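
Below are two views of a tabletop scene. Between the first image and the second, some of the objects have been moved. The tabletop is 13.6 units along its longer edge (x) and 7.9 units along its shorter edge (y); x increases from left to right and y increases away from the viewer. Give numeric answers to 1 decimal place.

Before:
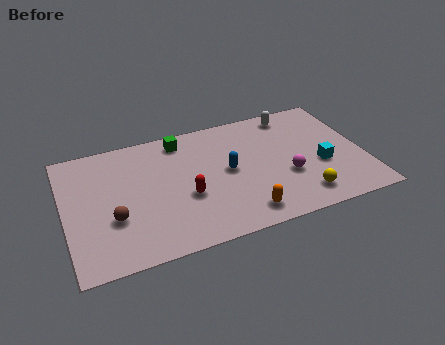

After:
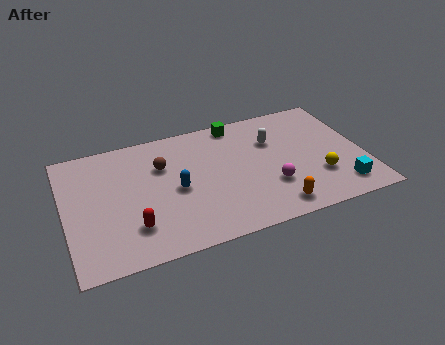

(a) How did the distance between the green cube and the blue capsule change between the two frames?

+1.3

They were about 3.3 units apart before and 4.6 after — 1.3 units further apart.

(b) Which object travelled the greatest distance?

the brown sphere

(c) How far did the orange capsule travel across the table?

1.4

From (7.8, 1.2) to (9.2, 1.1), the orange capsule covered √(1.4² + 0.1²) ≈ 1.4 units.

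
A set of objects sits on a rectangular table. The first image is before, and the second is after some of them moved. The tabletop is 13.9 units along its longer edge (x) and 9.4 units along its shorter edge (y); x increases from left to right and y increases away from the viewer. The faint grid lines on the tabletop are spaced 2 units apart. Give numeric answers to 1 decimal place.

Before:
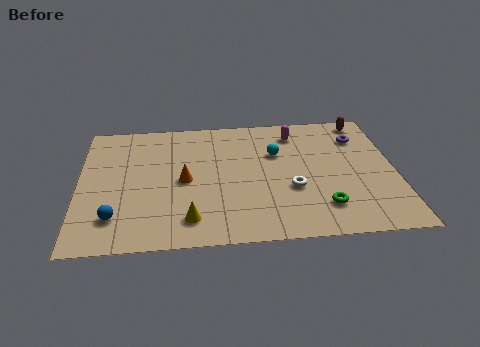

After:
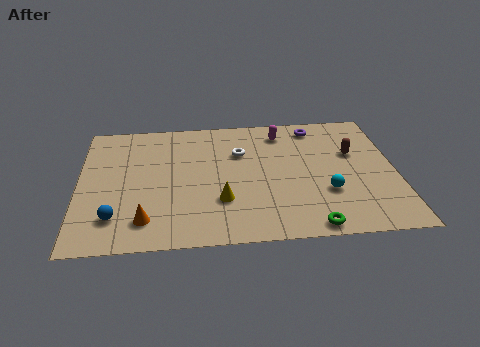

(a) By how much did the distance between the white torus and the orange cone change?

+1.4

They were about 4.8 units apart before and 6.2 after — 1.4 units further apart.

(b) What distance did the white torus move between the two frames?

3.6

The white torus moved from about (9.3, 3.5) to (7.1, 6.4), a distance of √(2.2² + 2.9²) ≈ 3.6.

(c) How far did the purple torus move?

2.1

The purple torus moved from about (12.4, 7.1) to (10.5, 8.1), a distance of √(1.9² + 1.0²) ≈ 2.1.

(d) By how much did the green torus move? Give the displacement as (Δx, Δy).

(-0.6, -1.3)

The green torus started near (10.6, 2.1) and ended near (10.0, 0.8).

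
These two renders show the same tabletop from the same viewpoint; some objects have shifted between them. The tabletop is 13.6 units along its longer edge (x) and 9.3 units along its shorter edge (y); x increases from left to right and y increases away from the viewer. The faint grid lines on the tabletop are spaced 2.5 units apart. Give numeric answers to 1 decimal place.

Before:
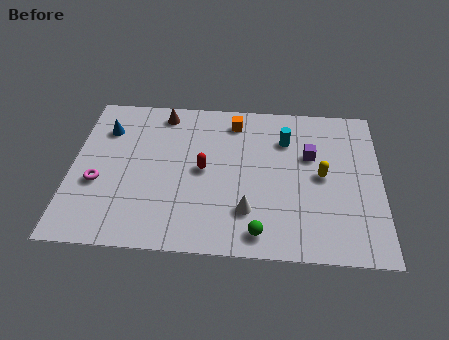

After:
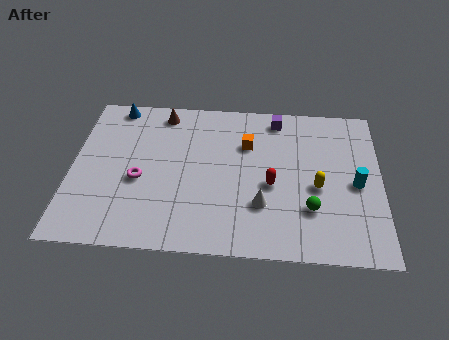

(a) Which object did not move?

the brown cone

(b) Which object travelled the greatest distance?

the cyan cylinder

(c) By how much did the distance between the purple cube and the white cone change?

+0.9

The distance was about 4.4 in the first image and 5.3 in the second, so they moved 0.9 units further apart.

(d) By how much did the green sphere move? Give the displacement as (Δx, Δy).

(2.2, 1.5)

From the two frames, the green sphere sits at roughly (8.3, 1.2) before and (10.5, 2.7) after.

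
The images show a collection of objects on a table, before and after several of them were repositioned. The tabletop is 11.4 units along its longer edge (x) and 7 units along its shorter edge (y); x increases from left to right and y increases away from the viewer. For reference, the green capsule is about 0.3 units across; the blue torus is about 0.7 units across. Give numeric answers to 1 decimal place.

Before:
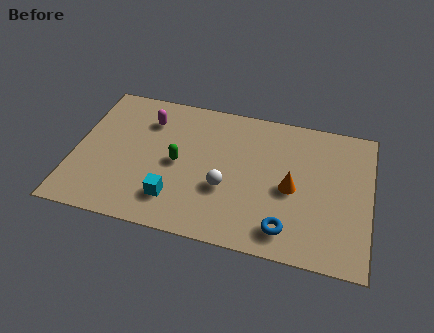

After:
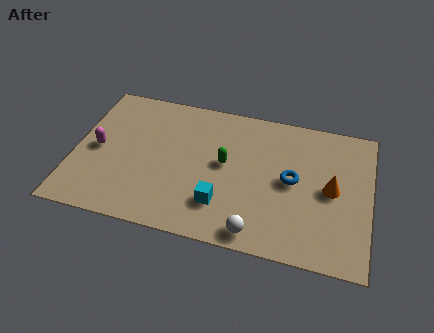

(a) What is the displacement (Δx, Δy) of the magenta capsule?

(-1.8, -1.9)

The magenta capsule started near (2.7, 5.3) and ended near (0.9, 3.4).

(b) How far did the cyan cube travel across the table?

1.8

The cyan cube moved from about (4.0, 1.6) to (5.8, 1.8), a distance of √(1.8² + 0.2²) ≈ 1.8.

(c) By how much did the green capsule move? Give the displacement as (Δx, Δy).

(1.8, 0.4)

The green capsule was at about (4.0, 3.4) and moved to about (5.8, 3.8).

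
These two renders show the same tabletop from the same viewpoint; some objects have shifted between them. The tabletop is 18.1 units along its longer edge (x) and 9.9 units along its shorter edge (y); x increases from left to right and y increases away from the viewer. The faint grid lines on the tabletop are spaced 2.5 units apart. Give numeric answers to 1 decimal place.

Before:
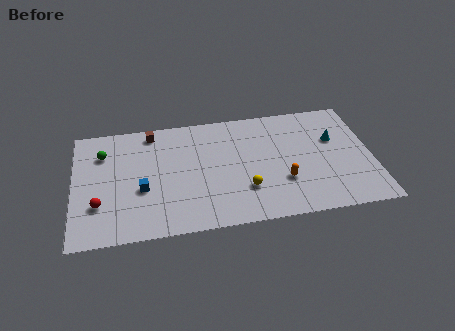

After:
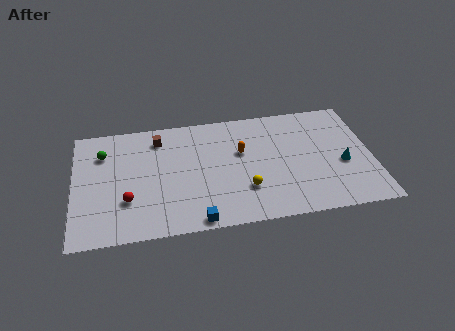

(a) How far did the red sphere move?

1.7

From (1.5, 3.0) to (3.2, 3.1), the red sphere covered √(1.7² + 0.1²) ≈ 1.7 units.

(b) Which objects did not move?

the yellow sphere and the green sphere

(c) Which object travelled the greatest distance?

the blue cube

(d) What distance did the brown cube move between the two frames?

0.7

The brown cube was near (4.8, 8.7) before and (5.2, 8.1) after, so it travelled √(0.4² + 0.6²) ≈ 0.7 units.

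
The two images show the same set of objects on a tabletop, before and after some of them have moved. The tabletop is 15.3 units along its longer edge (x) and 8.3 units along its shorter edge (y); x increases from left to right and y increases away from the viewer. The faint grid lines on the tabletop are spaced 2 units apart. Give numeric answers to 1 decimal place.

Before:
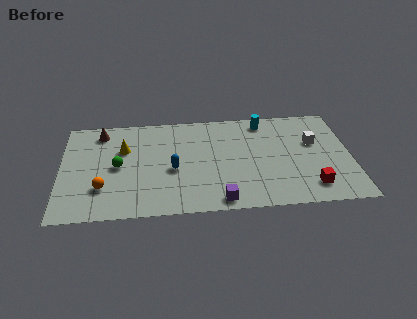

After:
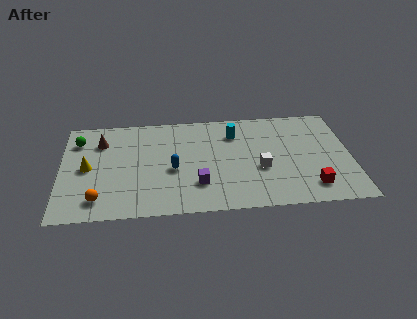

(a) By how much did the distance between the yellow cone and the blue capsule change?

+1.3

The distance was about 3.2 in the first image and 4.5 in the second, so they moved 1.3 units further apart.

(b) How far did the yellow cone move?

2.4

From (3.3, 5.5) to (1.4, 4.1), the yellow cone covered √(1.9² + 1.4²) ≈ 2.4 units.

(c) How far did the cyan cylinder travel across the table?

1.8

From (10.8, 7.2) to (9.2, 6.3), the cyan cylinder covered √(1.6² + 0.9²) ≈ 1.8 units.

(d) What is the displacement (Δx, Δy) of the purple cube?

(-1.1, 1.4)

From the two frames, the purple cube sits at roughly (8.3, 0.9) before and (7.2, 2.3) after.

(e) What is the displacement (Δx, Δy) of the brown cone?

(0.0, -0.8)

The brown cone was at about (2.1, 7.0) and moved to about (2.1, 6.2).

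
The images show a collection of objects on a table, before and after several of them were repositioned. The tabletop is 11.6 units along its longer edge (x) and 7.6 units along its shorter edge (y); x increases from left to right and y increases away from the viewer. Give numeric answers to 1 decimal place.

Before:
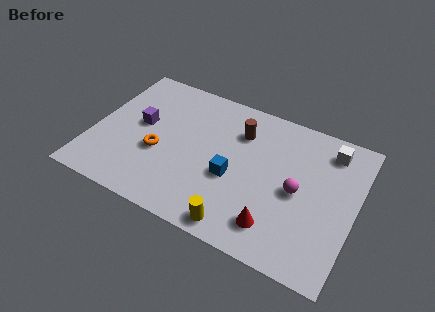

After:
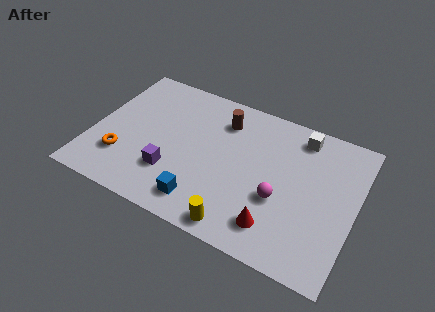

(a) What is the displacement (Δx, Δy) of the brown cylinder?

(-0.8, 0.3)

From the two frames, the brown cylinder sits at roughly (6.3, 5.6) before and (5.5, 5.9) after.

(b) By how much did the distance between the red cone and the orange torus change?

+1.3

Before: roughly 5.6 units apart; after: 6.9. That's 1.3 units further apart.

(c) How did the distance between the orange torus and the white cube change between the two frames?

+0.7

The distance was about 7.9 in the first image and 8.6 in the second, so they moved 0.7 units further apart.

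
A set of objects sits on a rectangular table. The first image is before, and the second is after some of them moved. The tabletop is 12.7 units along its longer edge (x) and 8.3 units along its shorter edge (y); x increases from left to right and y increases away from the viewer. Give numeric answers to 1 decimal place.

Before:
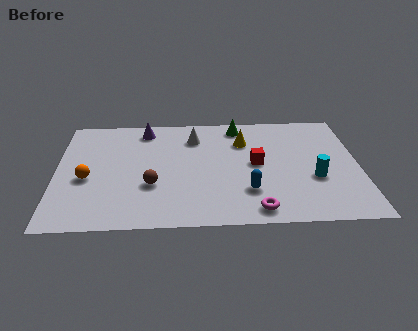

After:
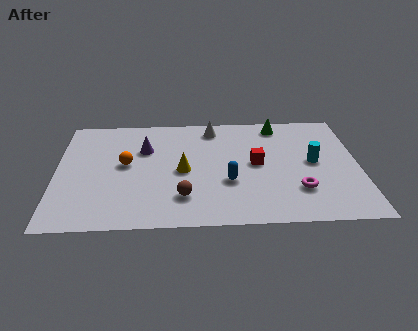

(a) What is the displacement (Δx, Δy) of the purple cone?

(0.0, -1.5)

The purple cone started near (3.7, 7.1) and ended near (3.7, 5.6).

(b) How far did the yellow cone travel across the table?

3.3

From (7.9, 6.0) to (5.3, 3.9), the yellow cone covered √(2.6² + 2.1²) ≈ 3.3 units.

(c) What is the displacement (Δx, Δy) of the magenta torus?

(1.8, 1.3)

From the two frames, the magenta torus sits at roughly (8.3, 1.0) before and (10.1, 2.3) after.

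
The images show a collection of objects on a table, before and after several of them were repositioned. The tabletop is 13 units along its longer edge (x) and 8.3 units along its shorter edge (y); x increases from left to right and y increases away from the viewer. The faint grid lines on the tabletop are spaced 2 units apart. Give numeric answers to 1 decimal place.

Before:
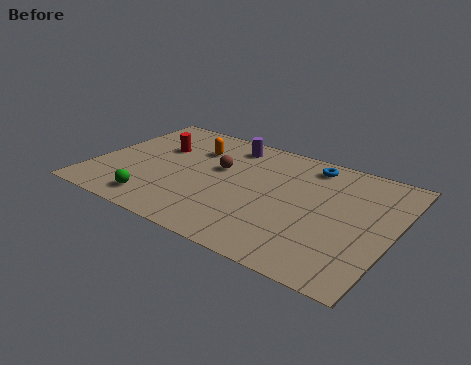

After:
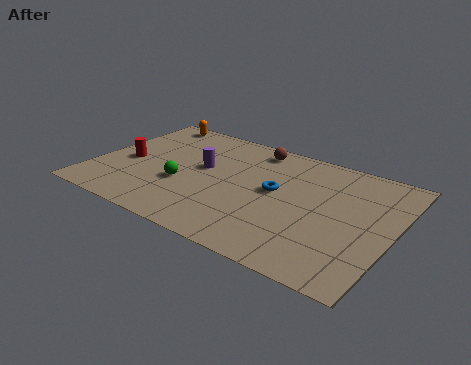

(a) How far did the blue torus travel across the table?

2.8

From (9.0, 7.1) to (7.9, 4.5), the blue torus covered √(1.1² + 2.6²) ≈ 2.8 units.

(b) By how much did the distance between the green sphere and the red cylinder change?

-1.5

The distance was about 4.2 in the first image and 2.7 in the second, so they moved 1.5 units closer together.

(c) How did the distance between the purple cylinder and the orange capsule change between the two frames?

+2.4

The distance was about 1.7 in the first image and 4.1 in the second, so they moved 2.4 units further apart.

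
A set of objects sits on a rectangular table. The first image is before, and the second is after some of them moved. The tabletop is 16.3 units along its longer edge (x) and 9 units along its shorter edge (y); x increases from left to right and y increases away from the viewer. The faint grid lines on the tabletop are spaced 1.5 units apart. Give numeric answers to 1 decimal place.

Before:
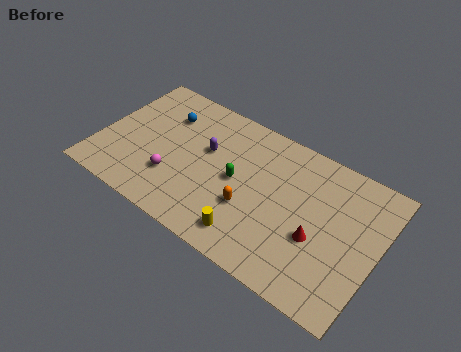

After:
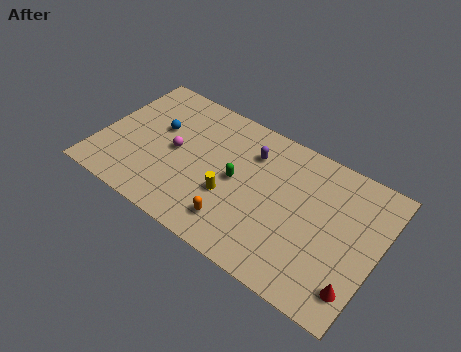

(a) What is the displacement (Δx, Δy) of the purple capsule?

(2.5, 1.2)

The purple capsule started near (6.1, 5.5) and ended near (8.6, 6.7).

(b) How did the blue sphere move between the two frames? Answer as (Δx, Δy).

(-0.2, -1.1)

From the two frames, the blue sphere sits at roughly (3.4, 6.6) before and (3.2, 5.5) after.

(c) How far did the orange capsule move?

1.5

The orange capsule moved from about (9.1, 3.2) to (8.5, 1.8), a distance of √(0.6² + 1.4²) ≈ 1.5.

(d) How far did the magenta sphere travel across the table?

1.8

From (4.6, 2.7) to (4.4, 4.5), the magenta sphere covered √(0.2² + 1.8²) ≈ 1.8 units.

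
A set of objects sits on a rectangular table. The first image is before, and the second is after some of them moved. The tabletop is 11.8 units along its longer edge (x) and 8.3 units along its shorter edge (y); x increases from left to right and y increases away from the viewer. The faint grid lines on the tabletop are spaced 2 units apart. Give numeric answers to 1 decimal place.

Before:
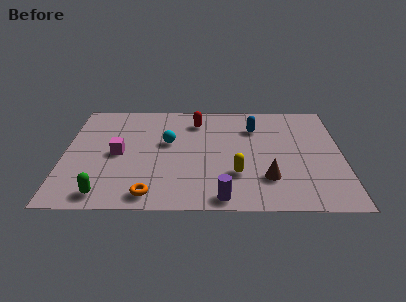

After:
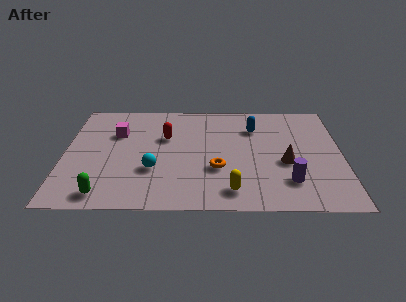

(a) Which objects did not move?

the blue capsule and the green capsule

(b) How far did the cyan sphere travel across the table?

2.2

The cyan sphere moved from about (4.4, 4.9) to (3.8, 2.8), a distance of √(0.6² + 2.1²) ≈ 2.2.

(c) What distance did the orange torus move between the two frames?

3.4

The orange torus moved from about (3.7, 1.0) to (6.5, 2.9), a distance of √(2.8² + 1.9²) ≈ 3.4.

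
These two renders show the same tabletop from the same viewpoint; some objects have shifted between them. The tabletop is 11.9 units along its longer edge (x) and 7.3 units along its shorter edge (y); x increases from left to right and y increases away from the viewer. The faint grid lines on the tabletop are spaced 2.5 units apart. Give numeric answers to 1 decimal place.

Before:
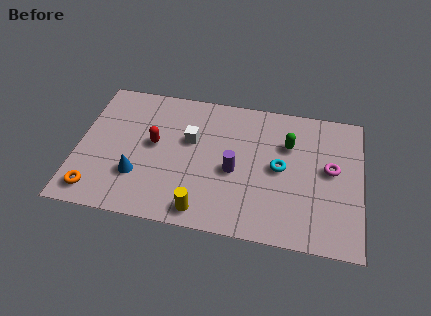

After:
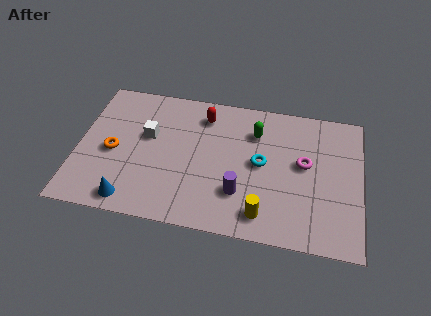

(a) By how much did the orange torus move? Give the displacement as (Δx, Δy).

(0.6, 2.2)

From the two frames, the orange torus sits at roughly (0.9, 1.1) before and (1.5, 3.3) after.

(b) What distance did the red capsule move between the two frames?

2.8

The red capsule moved from about (3.2, 4.0) to (5.2, 5.9), a distance of √(2.0² + 1.9²) ≈ 2.8.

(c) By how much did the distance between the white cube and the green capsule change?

+0.5

The distance was about 4.1 in the first image and 4.6 in the second, so they moved 0.5 units further apart.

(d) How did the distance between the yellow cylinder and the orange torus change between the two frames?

+2.2

Before: roughly 4.5 units apart; after: 6.7. That's 2.2 units further apart.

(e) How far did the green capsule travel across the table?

1.5

The green capsule was near (8.8, 5.0) before and (7.4, 5.4) after, so it travelled √(1.4² + 0.4²) ≈ 1.5 units.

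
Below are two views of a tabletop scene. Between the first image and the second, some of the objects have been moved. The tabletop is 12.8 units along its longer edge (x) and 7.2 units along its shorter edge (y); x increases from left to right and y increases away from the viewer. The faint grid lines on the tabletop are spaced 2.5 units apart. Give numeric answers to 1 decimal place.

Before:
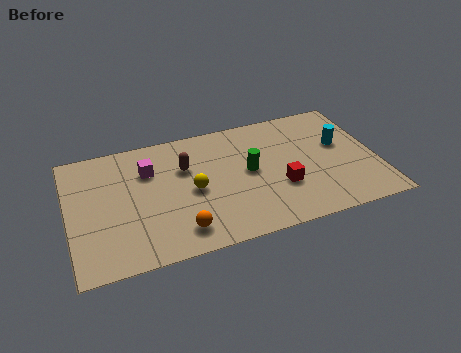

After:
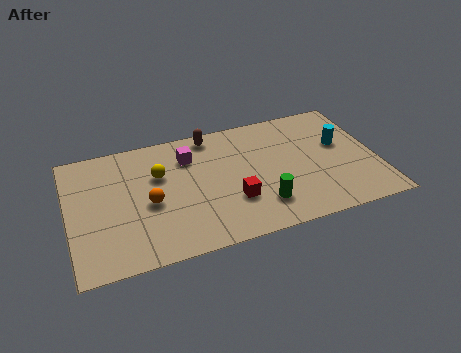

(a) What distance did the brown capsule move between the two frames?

2.0

The brown capsule was near (4.9, 4.8) before and (6.1, 6.4) after, so it travelled √(1.2² + 1.6²) ≈ 2.0 units.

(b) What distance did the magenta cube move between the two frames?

1.7

From (3.4, 5.1) to (5.1, 5.4), the magenta cube covered √(1.7² + 0.3²) ≈ 1.7 units.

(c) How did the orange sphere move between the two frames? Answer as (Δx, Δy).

(-1.1, 1.9)

From the two frames, the orange sphere sits at roughly (4.4, 1.3) before and (3.3, 3.2) after.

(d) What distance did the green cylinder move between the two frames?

2.1

The green cylinder was near (7.5, 3.8) before and (7.8, 1.7) after, so it travelled √(0.3² + 2.1²) ≈ 2.1 units.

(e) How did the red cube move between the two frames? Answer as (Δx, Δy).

(-2.0, -0.2)

The red cube was at about (8.7, 2.5) and moved to about (6.7, 2.3).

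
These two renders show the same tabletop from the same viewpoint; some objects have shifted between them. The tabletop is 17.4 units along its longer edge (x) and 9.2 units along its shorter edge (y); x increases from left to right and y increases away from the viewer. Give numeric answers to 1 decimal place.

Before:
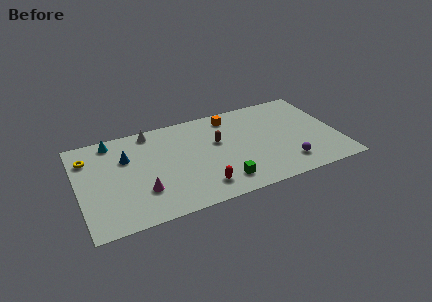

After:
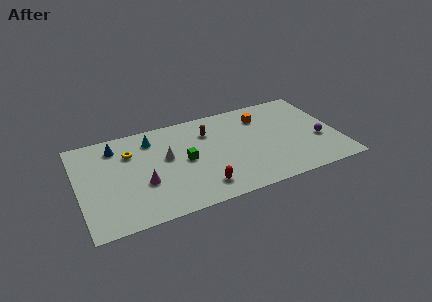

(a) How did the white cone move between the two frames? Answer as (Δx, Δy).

(0.8, -2.9)

The white cone was at about (5.1, 8.2) and moved to about (5.9, 5.3).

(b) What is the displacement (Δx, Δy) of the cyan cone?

(2.6, -0.7)

From the two frames, the cyan cone sits at roughly (2.5, 8.1) before and (5.1, 7.4) after.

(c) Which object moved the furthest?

the green cube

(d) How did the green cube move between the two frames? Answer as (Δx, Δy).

(-2.2, 2.9)

The green cube was at about (9.3, 1.7) and moved to about (7.1, 4.6).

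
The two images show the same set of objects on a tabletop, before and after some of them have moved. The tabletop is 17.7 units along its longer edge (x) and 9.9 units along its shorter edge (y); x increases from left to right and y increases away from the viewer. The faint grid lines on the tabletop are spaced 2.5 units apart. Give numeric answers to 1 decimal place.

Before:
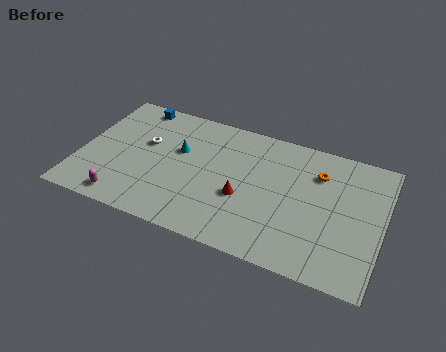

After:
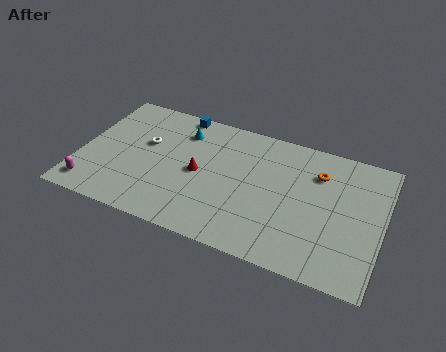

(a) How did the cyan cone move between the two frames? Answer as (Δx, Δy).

(0.0, 1.6)

The cyan cone was at about (5.7, 6.1) and moved to about (5.7, 7.7).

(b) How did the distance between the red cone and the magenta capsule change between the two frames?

-0.4

The distance was about 7.2 in the first image and 6.8 in the second, so they moved 0.4 units closer together.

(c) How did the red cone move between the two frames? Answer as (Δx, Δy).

(-2.7, 0.9)

From the two frames, the red cone sits at roughly (9.7, 3.9) before and (7.0, 4.8) after.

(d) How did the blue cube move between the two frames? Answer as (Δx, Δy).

(2.6, 0.2)

The blue cube started near (2.7, 8.9) and ended near (5.3, 9.1).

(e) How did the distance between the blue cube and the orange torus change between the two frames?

-2.5

Before: roughly 11.2 units apart; after: 8.7. That's 2.5 units closer together.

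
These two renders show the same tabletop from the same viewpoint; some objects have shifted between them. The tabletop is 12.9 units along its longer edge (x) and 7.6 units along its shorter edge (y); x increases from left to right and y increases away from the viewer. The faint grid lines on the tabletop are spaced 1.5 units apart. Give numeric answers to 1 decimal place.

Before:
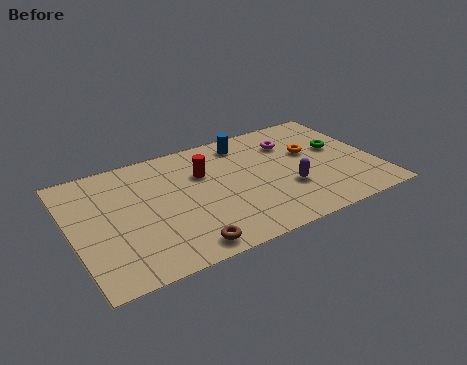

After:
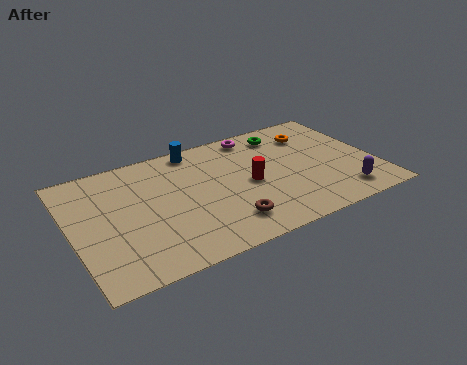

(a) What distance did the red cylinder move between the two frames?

2.3

The red cylinder moved from about (5.7, 5.1) to (7.5, 3.6), a distance of √(1.8² + 1.5²) ≈ 2.3.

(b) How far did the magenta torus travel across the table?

1.8

The magenta torus was near (9.6, 5.6) before and (8.2, 6.7) after, so it travelled √(1.4² + 1.1²) ≈ 1.8 units.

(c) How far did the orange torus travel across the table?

1.2

The orange torus was near (10.3, 4.6) before and (10.6, 5.8) after, so it travelled √(0.3² + 1.2²) ≈ 1.2 units.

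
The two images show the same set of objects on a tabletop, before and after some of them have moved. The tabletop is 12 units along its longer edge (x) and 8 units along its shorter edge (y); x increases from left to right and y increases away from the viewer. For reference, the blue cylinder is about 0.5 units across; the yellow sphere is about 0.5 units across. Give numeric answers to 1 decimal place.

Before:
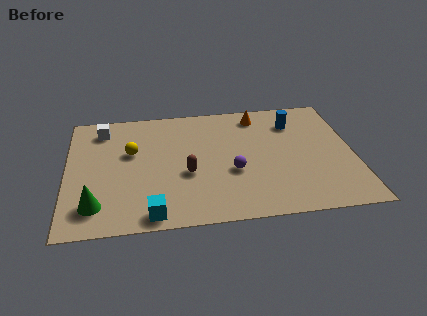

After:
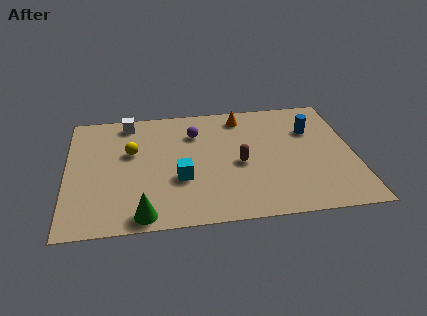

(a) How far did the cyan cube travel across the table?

2.4

The cyan cube moved from about (3.5, 0.8) to (4.7, 2.9), a distance of √(1.2² + 2.1²) ≈ 2.4.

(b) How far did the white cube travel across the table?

1.2

The white cube was near (1.5, 6.6) before and (2.6, 7.0) after, so it travelled √(1.1² + 0.4²) ≈ 1.2 units.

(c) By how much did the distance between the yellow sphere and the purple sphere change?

-1.7

Before: roughly 4.6 units apart; after: 2.9. That's 1.7 units closer together.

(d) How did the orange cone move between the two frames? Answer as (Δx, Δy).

(-0.7, 0.0)

The orange cone was at about (8.1, 6.8) and moved to about (7.4, 6.8).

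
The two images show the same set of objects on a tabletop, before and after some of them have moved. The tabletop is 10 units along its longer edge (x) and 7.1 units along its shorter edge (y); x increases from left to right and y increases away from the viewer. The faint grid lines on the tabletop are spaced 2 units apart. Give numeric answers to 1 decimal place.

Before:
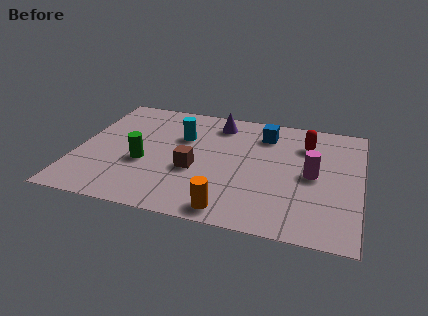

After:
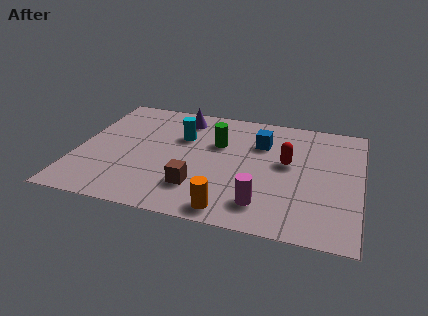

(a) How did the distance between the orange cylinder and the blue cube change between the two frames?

-0.6

Before: roughly 4.9 units apart; after: 4.3. That's 0.6 units closer together.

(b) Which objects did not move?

the cyan cylinder and the orange cylinder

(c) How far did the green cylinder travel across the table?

3.1

From (2.4, 2.8) to (4.9, 4.6), the green cylinder covered √(2.5² + 1.8²) ≈ 3.1 units.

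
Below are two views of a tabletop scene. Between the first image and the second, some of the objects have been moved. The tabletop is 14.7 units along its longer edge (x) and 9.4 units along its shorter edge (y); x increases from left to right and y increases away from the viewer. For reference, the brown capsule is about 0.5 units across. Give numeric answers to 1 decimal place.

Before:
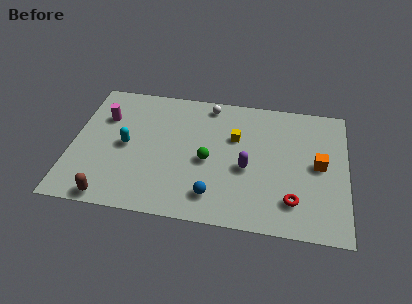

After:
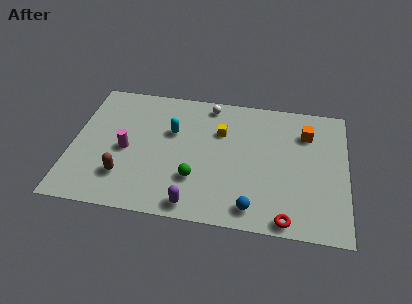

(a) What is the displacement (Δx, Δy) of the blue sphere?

(2.1, -0.5)

The blue sphere was at about (7.7, 1.8) and moved to about (9.8, 1.3).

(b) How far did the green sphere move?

1.5

From (7.3, 4.2) to (6.7, 2.8), the green sphere covered √(0.6² + 1.4²) ≈ 1.5 units.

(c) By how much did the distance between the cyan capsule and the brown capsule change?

+0.5

Before: roughly 3.8 units apart; after: 4.3. That's 0.5 units further apart.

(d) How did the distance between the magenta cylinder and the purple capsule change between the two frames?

-3.2

Before: roughly 8.2 units apart; after: 5.0. That's 3.2 units closer together.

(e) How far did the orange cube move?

2.3

The orange cube moved from about (13.2, 4.8) to (12.5, 7.0), a distance of √(0.7² + 2.2²) ≈ 2.3.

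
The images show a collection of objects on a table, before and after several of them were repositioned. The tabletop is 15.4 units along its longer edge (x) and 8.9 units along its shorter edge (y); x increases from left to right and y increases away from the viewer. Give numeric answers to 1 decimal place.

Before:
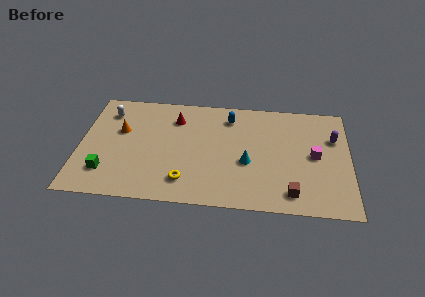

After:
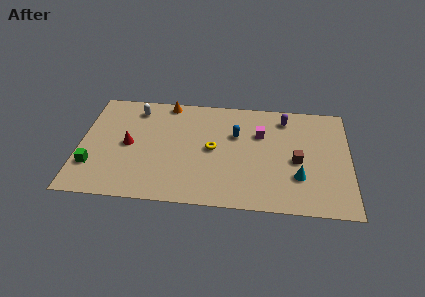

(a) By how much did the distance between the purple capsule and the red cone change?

+0.3

They were about 9.1 units apart before and 9.4 after — 0.3 units further apart.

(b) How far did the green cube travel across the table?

0.9

The green cube moved from about (1.6, 2.1) to (0.8, 2.5), a distance of √(0.8² + 0.4²) ≈ 0.9.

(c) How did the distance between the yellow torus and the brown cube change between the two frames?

-1.2

They were about 6.0 units apart before and 4.8 after — 1.2 units closer together.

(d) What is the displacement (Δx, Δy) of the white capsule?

(1.6, 0.4)

From the two frames, the white capsule sits at roughly (1.5, 7.0) before and (3.1, 7.4) after.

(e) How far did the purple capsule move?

3.1

The purple capsule moved from about (14.5, 6.0) to (11.7, 7.4), a distance of √(2.8² + 1.4²) ≈ 3.1.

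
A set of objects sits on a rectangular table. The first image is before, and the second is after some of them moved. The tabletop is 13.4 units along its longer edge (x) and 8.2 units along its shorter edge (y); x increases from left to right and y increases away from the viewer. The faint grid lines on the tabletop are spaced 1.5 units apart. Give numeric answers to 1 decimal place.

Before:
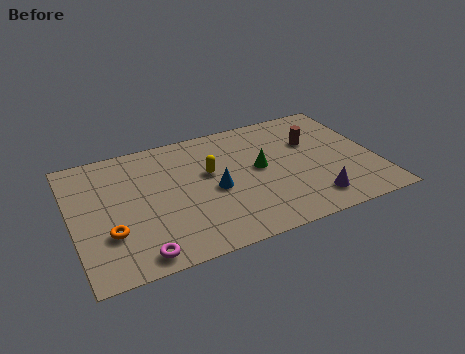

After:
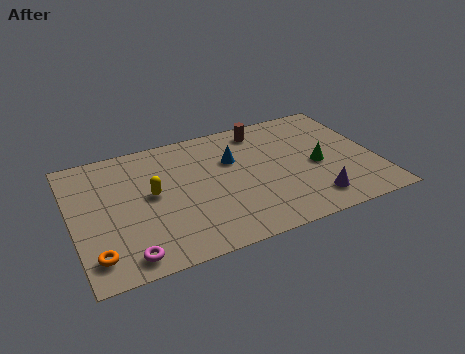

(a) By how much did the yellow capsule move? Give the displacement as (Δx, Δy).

(-2.6, -0.5)

The yellow capsule started near (6.1, 4.9) and ended near (3.5, 4.4).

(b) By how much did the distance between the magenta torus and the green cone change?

+2.4

The distance was about 6.7 in the first image and 9.1 in the second, so they moved 2.4 units further apart.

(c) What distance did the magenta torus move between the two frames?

0.5

From (2.6, 0.9) to (2.1, 1.0), the magenta torus covered √(0.5² + 0.1²) ≈ 0.5 units.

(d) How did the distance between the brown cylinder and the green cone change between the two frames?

+1.2

The distance was about 2.7 in the first image and 3.9 in the second, so they moved 1.2 units further apart.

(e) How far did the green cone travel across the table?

2.6

From (8.3, 4.4) to (10.8, 3.7), the green cone covered √(2.5² + 0.7²) ≈ 2.6 units.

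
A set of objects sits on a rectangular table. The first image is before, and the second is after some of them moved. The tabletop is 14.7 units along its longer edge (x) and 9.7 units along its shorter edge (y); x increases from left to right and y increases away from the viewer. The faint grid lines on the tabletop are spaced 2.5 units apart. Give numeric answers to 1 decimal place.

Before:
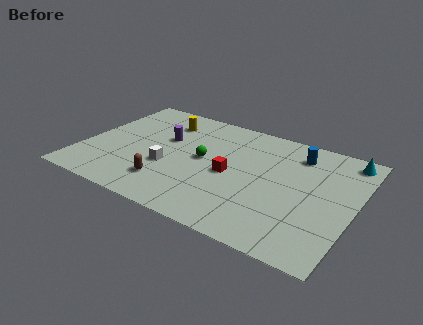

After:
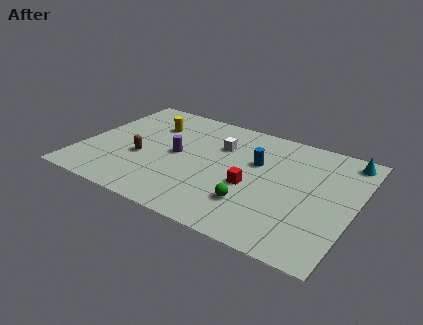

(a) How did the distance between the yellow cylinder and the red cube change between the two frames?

+1.5

Before: roughly 5.2 units apart; after: 6.7. That's 1.5 units further apart.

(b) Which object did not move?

the cyan cone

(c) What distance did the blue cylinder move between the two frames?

2.6

The blue cylinder moved from about (11.3, 7.8) to (9.3, 6.1), a distance of √(2.0² + 1.7²) ≈ 2.6.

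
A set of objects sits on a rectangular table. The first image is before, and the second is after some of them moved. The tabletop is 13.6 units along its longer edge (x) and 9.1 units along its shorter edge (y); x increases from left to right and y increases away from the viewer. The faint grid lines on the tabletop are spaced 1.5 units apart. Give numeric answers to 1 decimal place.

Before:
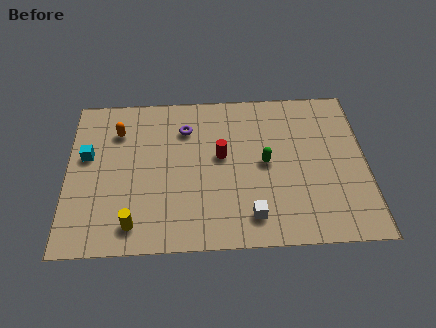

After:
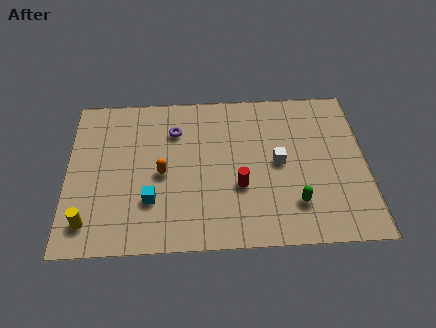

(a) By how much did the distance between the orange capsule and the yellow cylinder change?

-1.2

The distance was about 5.4 in the first image and 4.2 in the second, so they moved 1.2 units closer together.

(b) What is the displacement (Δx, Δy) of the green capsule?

(1.3, -2.4)

The green capsule started near (9.0, 4.6) and ended near (10.3, 2.2).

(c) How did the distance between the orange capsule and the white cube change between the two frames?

-2.6

They were about 7.9 units apart before and 5.3 after — 2.6 units closer together.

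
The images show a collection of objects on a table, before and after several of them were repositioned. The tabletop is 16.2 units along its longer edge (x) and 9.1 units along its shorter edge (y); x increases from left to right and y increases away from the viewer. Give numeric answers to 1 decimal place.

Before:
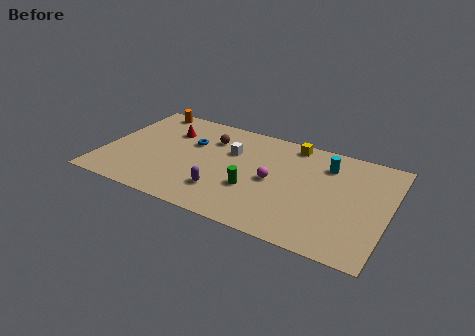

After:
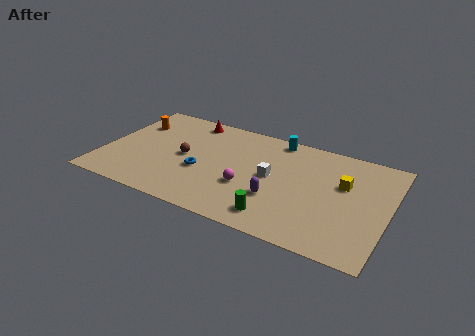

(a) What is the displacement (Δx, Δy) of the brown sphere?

(-1.2, -2.2)

From the two frames, the brown sphere sits at roughly (5.8, 6.7) before and (4.6, 4.5) after.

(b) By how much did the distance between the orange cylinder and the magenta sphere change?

-1.0

They were about 8.8 units apart before and 7.8 after — 1.0 units closer together.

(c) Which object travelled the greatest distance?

the yellow cube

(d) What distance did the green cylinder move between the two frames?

2.3

The green cylinder was near (8.7, 3.2) before and (10.3, 1.5) after, so it travelled √(1.6² + 1.7²) ≈ 2.3 units.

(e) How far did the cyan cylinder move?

3.2

The cyan cylinder was near (12.5, 7.0) before and (9.5, 8.2) after, so it travelled √(3.0² + 1.2²) ≈ 3.2 units.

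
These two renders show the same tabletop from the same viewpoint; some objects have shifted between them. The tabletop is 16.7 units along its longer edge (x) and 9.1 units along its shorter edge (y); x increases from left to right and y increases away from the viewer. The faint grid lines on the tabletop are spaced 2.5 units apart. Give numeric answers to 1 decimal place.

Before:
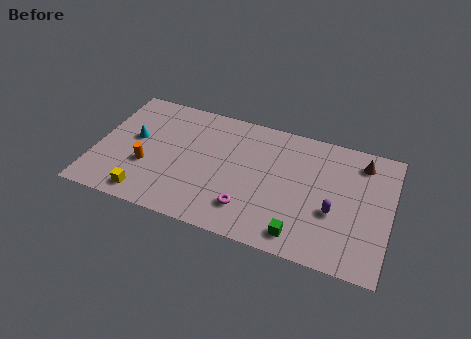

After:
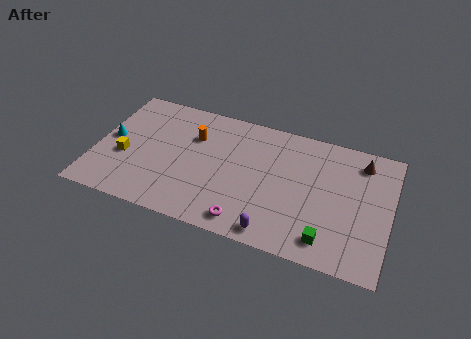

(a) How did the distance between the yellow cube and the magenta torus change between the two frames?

+1.8

They were about 5.8 units apart before and 7.6 after — 1.8 units further apart.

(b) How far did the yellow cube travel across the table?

2.8

The yellow cube moved from about (3.2, 1.2) to (1.7, 3.6), a distance of √(1.5² + 2.4²) ≈ 2.8.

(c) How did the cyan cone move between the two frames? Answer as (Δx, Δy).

(-1.3, -0.4)

The cyan cone started near (2.1, 5.1) and ended near (0.8, 4.7).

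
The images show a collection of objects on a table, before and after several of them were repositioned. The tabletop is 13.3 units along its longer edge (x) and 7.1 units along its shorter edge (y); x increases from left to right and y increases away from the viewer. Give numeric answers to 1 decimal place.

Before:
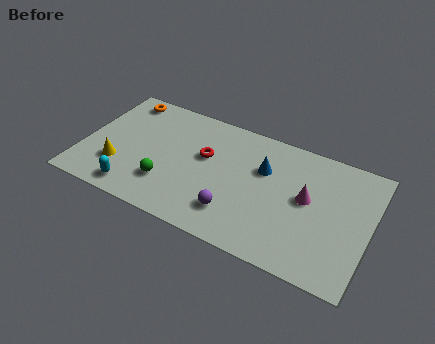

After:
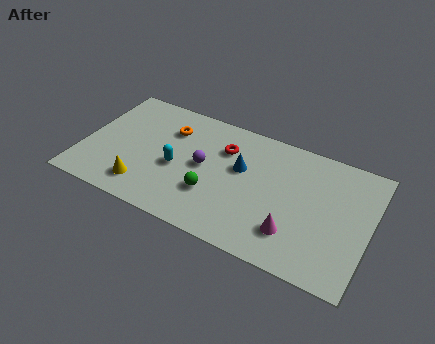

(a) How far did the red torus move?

1.1

The red torus was near (5.6, 4.3) before and (6.4, 5.1) after, so it travelled √(0.8² + 0.8²) ≈ 1.1 units.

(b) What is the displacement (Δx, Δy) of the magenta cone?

(-0.4, -2.1)

From the two frames, the magenta cone sits at roughly (10.4, 3.9) before and (10.0, 1.8) after.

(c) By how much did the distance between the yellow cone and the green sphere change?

+0.9

They were about 2.3 units apart before and 3.2 after — 0.9 units further apart.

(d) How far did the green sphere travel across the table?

2.1

From (4.1, 2.0) to (6.2, 2.3), the green sphere covered √(2.1² + 0.3²) ≈ 2.1 units.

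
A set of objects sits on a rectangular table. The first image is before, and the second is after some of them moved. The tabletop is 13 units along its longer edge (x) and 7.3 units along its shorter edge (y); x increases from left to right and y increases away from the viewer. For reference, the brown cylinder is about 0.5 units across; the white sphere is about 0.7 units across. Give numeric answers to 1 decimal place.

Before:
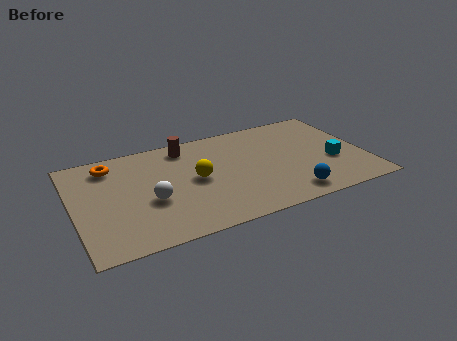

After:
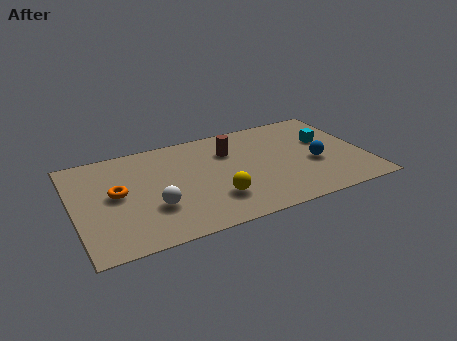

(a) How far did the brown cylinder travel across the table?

2.1

The brown cylinder was near (5.2, 6.2) before and (7.1, 5.2) after, so it travelled √(1.9² + 1.0²) ≈ 2.1 units.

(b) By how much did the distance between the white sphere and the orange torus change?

-1.3

They were about 3.4 units apart before and 2.1 after — 1.3 units closer together.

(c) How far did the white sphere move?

0.5

From (3.3, 2.9) to (3.4, 2.4), the white sphere covered √(0.1² + 0.5²) ≈ 0.5 units.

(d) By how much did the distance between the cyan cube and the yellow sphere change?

-0.3

The distance was about 6.2 in the first image and 5.9 in the second, so they moved 0.3 units closer together.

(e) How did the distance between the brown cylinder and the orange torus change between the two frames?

+2.0

They were about 3.4 units apart before and 5.4 after — 2.0 units further apart.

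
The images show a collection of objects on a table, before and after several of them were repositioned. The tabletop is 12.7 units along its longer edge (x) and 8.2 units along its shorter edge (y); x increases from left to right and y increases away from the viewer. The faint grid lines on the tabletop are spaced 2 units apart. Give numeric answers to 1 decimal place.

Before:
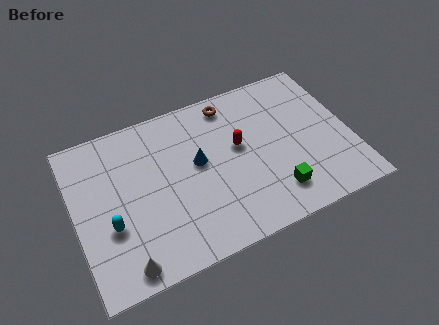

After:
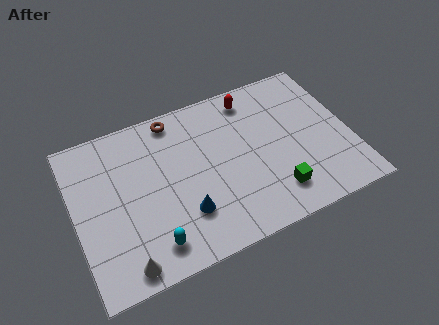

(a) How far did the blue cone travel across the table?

2.5

From (5.7, 4.6) to (4.8, 2.3), the blue cone covered √(0.9² + 2.3²) ≈ 2.5 units.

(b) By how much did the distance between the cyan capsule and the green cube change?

-1.8

They were about 7.5 units apart before and 5.7 after — 1.8 units closer together.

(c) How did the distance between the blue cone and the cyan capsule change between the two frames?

-2.7

The distance was about 4.5 in the first image and 1.8 in the second, so they moved 2.7 units closer together.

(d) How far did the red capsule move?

2.5

From (7.6, 4.7) to (8.5, 7.0), the red capsule covered √(0.9² + 2.3²) ≈ 2.5 units.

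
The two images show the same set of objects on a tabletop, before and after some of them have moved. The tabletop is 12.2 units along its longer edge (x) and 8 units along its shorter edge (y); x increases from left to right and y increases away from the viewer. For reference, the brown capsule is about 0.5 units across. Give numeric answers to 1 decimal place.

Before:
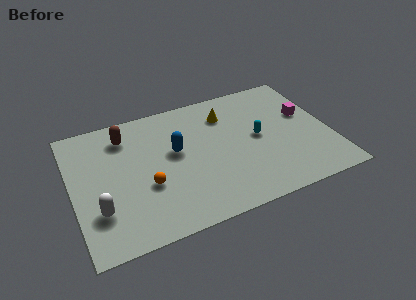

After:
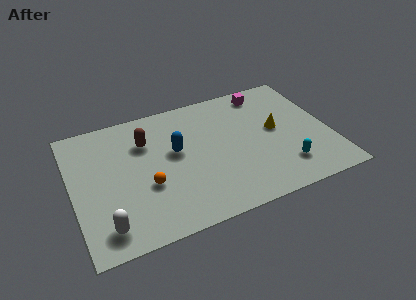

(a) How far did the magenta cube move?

2.7

The magenta cube was near (11.2, 4.8) before and (9.5, 6.9) after, so it travelled √(1.7² + 2.1²) ≈ 2.7 units.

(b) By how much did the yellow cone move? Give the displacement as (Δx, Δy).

(2.2, -1.8)

The yellow cone started near (7.5, 6.1) and ended near (9.7, 4.3).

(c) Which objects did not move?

the orange sphere and the blue capsule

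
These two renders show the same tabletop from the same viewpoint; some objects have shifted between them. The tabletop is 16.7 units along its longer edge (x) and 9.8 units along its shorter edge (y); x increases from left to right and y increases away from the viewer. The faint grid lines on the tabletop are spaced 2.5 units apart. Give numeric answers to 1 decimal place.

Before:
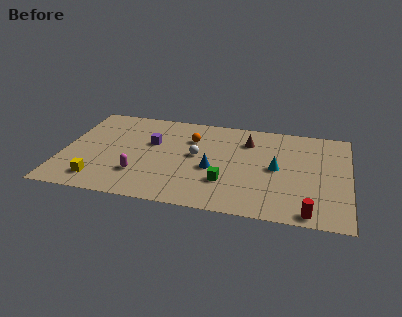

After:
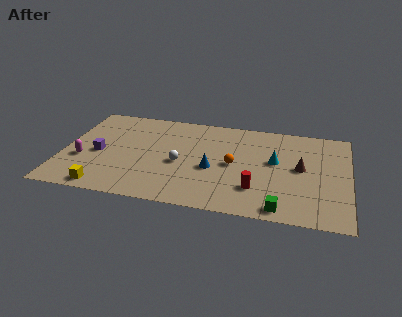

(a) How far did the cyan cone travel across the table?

0.7

The cyan cone was near (12.5, 4.9) before and (12.4, 5.6) after, so it travelled √(0.1² + 0.7²) ≈ 0.7 units.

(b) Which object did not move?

the blue cone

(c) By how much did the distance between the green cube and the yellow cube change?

+2.8

Before: roughly 7.4 units apart; after: 10.2. That's 2.8 units further apart.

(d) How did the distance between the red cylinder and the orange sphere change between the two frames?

-6.8

They were about 9.4 units apart before and 2.6 after — 6.8 units closer together.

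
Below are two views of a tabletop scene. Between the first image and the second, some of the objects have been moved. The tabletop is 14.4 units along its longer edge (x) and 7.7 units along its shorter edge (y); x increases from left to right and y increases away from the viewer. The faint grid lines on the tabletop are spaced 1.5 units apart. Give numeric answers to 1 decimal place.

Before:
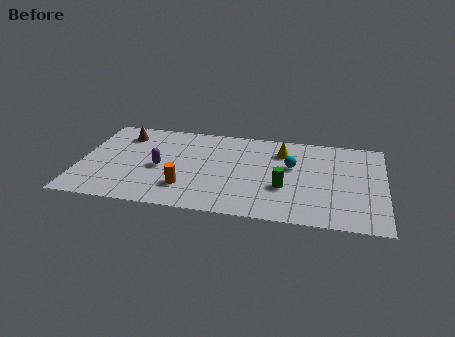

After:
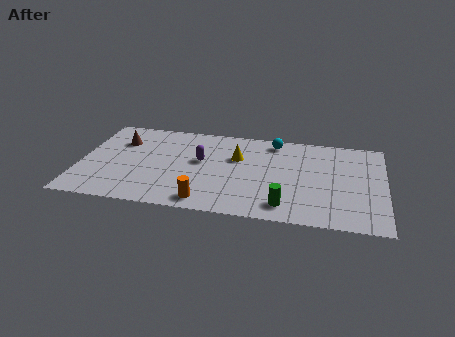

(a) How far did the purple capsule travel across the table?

2.1

From (3.8, 3.5) to (5.7, 4.4), the purple capsule covered √(1.9² + 0.9²) ≈ 2.1 units.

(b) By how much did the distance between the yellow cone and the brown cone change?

-2.0

They were about 7.6 units apart before and 5.6 after — 2.0 units closer together.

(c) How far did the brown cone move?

0.6

The brown cone was near (1.9, 6.1) before and (1.8, 5.5) after, so it travelled √(0.1² + 0.6²) ≈ 0.6 units.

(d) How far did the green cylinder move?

1.5

The green cylinder moved from about (9.7, 2.8) to (9.8, 1.3), a distance of √(0.1² + 1.5²) ≈ 1.5.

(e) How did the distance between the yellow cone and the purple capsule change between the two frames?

-4.4

Before: roughly 6.2 units apart; after: 1.8. That's 4.4 units closer together.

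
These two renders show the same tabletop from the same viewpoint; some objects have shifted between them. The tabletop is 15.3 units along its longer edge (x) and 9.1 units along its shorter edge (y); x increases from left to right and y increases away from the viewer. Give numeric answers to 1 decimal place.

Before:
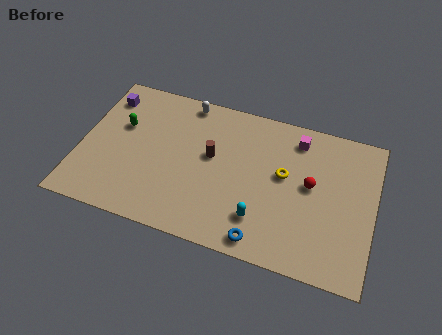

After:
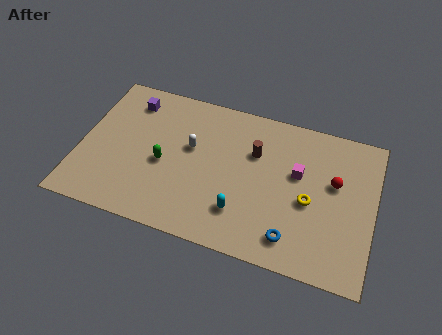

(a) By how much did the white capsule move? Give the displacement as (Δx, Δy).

(0.5, -2.8)

The white capsule was at about (5.2, 8.2) and moved to about (5.7, 5.4).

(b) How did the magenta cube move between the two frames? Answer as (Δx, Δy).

(0.2, -2.1)

The magenta cube started near (11.1, 7.6) and ended near (11.3, 5.5).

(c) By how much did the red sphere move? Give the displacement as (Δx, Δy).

(1.2, 0.5)

From the two frames, the red sphere sits at roughly (12.0, 5.0) before and (13.2, 5.5) after.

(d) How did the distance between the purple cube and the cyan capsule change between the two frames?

-1.9

Before: roughly 10.0 units apart; after: 8.1. That's 1.9 units closer together.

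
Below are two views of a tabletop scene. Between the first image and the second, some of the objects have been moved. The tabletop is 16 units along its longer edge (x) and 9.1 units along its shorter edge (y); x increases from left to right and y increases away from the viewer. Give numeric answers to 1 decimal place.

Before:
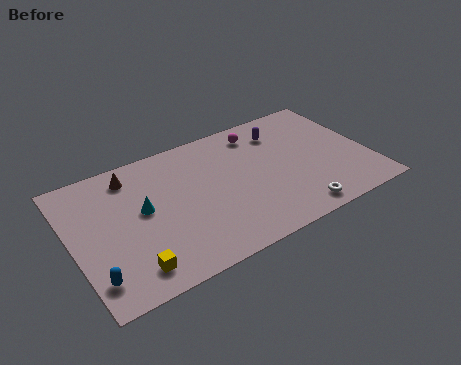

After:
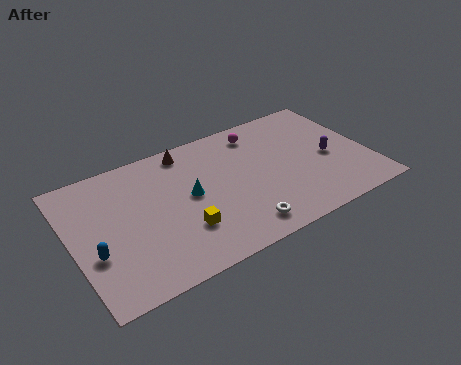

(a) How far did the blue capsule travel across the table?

1.5

From (0.8, 1.8) to (1.0, 3.3), the blue capsule covered √(0.2² + 1.5²) ≈ 1.5 units.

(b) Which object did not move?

the magenta sphere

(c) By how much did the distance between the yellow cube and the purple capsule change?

-2.2

Before: roughly 10.6 units apart; after: 8.4. That's 2.2 units closer together.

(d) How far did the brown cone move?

3.1

The brown cone moved from about (3.5, 7.6) to (6.6, 8.0), a distance of √(3.1² + 0.4²) ≈ 3.1.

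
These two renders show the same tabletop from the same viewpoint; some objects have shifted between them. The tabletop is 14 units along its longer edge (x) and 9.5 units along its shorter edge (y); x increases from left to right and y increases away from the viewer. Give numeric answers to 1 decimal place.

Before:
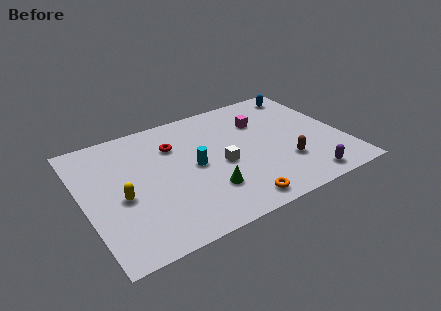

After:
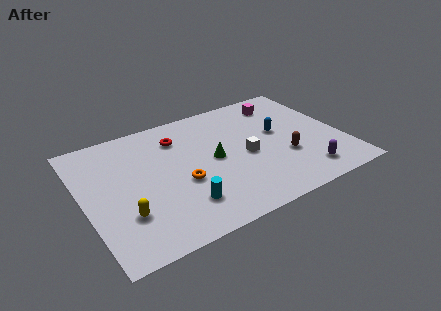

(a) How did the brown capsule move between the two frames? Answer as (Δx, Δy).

(0.1, 0.5)

From the two frames, the brown capsule sits at roughly (10.6, 2.8) before and (10.7, 3.3) after.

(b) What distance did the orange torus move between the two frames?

3.7

The orange torus was near (7.6, 1.1) before and (5.1, 3.8) after, so it travelled √(2.5² + 2.7²) ≈ 3.7 units.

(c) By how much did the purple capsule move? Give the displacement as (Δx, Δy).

(0.1, 0.5)

The purple capsule started near (11.4, 1.1) and ended near (11.5, 1.6).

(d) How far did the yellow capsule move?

1.3

The yellow capsule moved from about (1.9, 4.1) to (1.9, 2.8), a distance of √(0.0² + 1.3²) ≈ 1.3.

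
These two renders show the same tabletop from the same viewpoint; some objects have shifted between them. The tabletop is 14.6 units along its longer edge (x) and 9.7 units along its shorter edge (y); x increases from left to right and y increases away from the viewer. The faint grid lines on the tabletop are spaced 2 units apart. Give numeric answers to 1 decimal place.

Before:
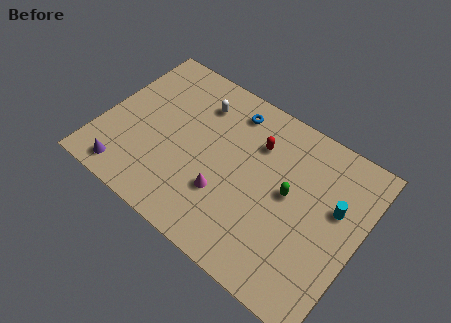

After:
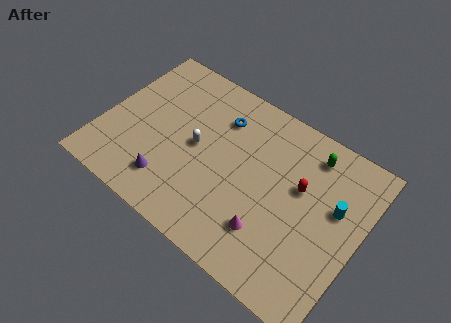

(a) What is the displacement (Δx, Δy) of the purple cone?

(2.3, 0.8)

From the two frames, the purple cone sits at roughly (2.0, 1.2) before and (4.3, 2.0) after.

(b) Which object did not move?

the cyan cylinder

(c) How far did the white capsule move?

2.6

From (4.9, 7.5) to (5.3, 4.9), the white capsule covered √(0.4² + 2.6²) ≈ 2.6 units.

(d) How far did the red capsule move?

2.9

The red capsule was near (8.4, 7.0) before and (11.1, 5.9) after, so it travelled √(2.7² + 1.1²) ≈ 2.9 units.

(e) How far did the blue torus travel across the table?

0.9

From (6.7, 8.1) to (6.2, 7.3), the blue torus covered √(0.5² + 0.8²) ≈ 0.9 units.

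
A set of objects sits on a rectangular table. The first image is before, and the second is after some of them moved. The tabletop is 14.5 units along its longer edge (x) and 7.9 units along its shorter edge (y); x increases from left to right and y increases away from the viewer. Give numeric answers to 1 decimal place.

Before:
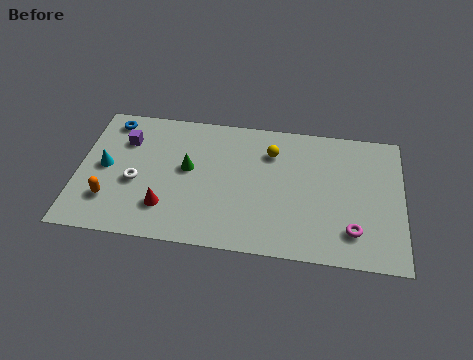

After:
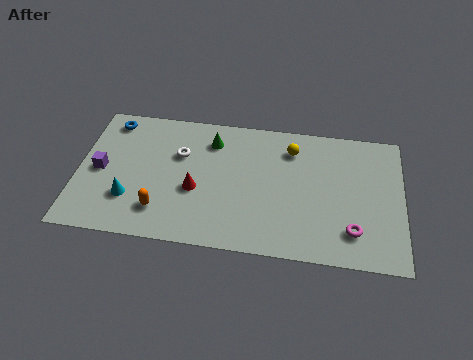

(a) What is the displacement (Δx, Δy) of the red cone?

(1.3, 1.2)

The red cone was at about (4.0, 2.0) and moved to about (5.3, 3.2).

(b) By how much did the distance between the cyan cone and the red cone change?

-0.4

They were about 3.4 units apart before and 3.0 after — 0.4 units closer together.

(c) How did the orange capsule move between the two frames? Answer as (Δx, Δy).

(2.3, -0.3)

From the two frames, the orange capsule sits at roughly (1.5, 2.1) before and (3.8, 1.8) after.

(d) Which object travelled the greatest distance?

the white torus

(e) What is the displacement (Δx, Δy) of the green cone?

(1.0, 1.8)

From the two frames, the green cone sits at roughly (4.9, 4.4) before and (5.9, 6.2) after.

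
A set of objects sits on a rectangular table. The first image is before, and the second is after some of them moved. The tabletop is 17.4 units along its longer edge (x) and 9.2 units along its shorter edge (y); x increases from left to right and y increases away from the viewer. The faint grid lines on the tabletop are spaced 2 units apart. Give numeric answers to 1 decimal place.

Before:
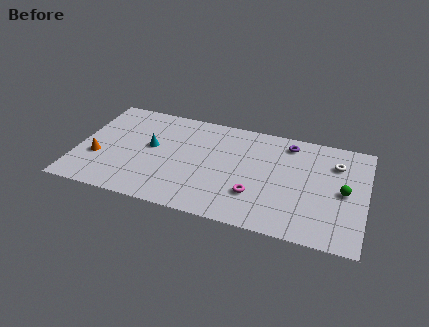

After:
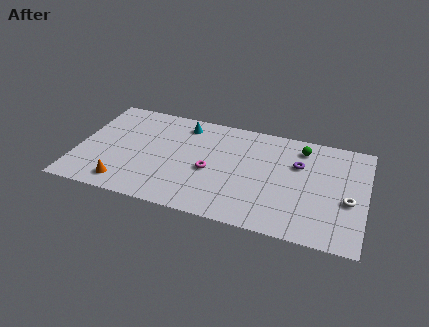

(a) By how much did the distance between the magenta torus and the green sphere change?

+0.9

Before: roughly 5.5 units apart; after: 6.4. That's 0.9 units further apart.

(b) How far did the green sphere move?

4.1

From (16.1, 4.5) to (13.4, 7.6), the green sphere covered √(2.7² + 3.1²) ≈ 4.1 units.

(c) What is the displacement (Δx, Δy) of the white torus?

(0.9, -3.0)

The white torus started near (15.5, 6.8) and ended near (16.4, 3.8).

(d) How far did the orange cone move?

2.6

The orange cone was near (1.3, 3.3) before and (3.1, 1.4) after, so it travelled √(1.8² + 1.9²) ≈ 2.6 units.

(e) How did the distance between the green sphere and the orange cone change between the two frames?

-2.8

They were about 14.8 units apart before and 12.0 after — 2.8 units closer together.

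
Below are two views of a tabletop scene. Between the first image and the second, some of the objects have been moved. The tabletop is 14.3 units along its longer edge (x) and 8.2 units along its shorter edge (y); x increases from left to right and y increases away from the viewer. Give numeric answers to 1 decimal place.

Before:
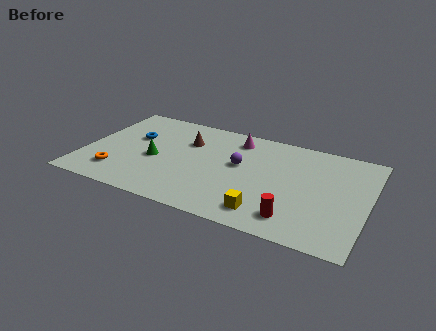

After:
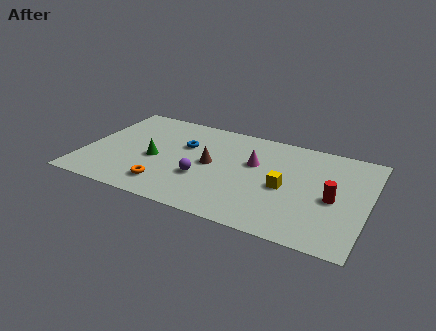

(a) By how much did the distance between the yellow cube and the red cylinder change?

+1.0

The distance was about 1.4 in the first image and 2.4 in the second, so they moved 1.0 units further apart.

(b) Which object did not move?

the green cone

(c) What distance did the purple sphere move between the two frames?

2.5

The purple sphere was near (7.8, 4.7) before and (6.1, 2.9) after, so it travelled √(1.7² + 1.8²) ≈ 2.5 units.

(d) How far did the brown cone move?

2.1

The brown cone was near (5.0, 5.7) before and (6.4, 4.2) after, so it travelled √(1.4² + 1.5²) ≈ 2.1 units.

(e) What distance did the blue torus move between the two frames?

2.6

The blue torus was near (2.3, 5.1) before and (4.9, 5.3) after, so it travelled √(2.6² + 0.2²) ≈ 2.6 units.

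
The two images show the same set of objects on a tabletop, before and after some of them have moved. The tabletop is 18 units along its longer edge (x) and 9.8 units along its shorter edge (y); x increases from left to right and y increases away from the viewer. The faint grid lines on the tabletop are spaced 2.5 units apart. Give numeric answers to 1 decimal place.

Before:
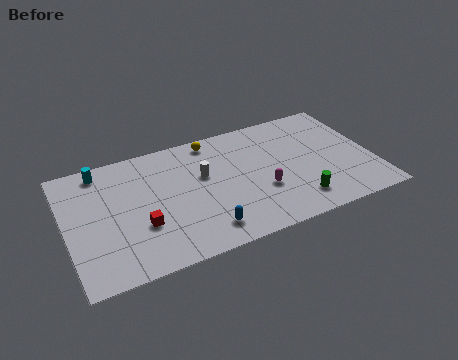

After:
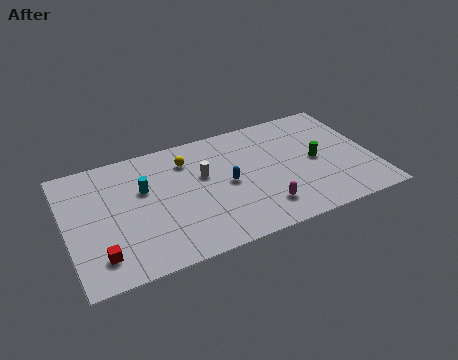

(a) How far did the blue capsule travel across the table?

3.5

The blue capsule moved from about (7.7, 1.7) to (9.4, 4.8), a distance of √(1.7² + 3.1²) ≈ 3.5.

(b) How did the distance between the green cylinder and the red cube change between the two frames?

+4.2

Before: roughly 9.1 units apart; after: 13.3. That's 4.2 units further apart.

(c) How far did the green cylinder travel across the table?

3.3

The green cylinder moved from about (13.2, 1.9) to (14.7, 4.8), a distance of √(1.5² + 2.9²) ≈ 3.3.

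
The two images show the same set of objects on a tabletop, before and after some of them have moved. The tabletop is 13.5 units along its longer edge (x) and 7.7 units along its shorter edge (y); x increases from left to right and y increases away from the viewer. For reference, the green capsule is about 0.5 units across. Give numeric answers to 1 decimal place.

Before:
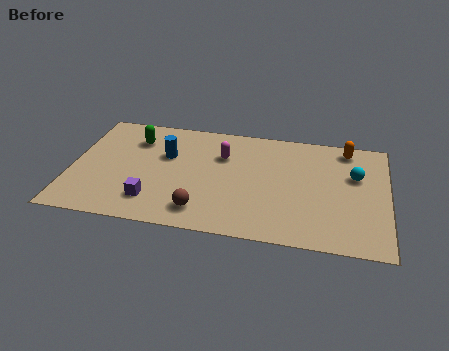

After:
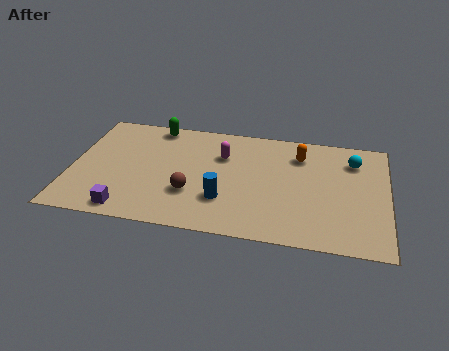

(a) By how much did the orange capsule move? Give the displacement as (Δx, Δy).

(-2.0, -0.8)

From the two frames, the orange capsule sits at roughly (11.7, 6.7) before and (9.7, 5.9) after.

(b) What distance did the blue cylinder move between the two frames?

3.7

From (4.0, 4.9) to (6.6, 2.3), the blue cylinder covered √(2.6² + 2.6²) ≈ 3.7 units.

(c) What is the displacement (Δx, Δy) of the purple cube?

(-1.0, -0.8)

From the two frames, the purple cube sits at roughly (3.6, 1.7) before and (2.6, 0.9) after.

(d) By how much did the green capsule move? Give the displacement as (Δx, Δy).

(0.8, 1.1)

The green capsule started near (2.6, 5.8) and ended near (3.4, 6.9).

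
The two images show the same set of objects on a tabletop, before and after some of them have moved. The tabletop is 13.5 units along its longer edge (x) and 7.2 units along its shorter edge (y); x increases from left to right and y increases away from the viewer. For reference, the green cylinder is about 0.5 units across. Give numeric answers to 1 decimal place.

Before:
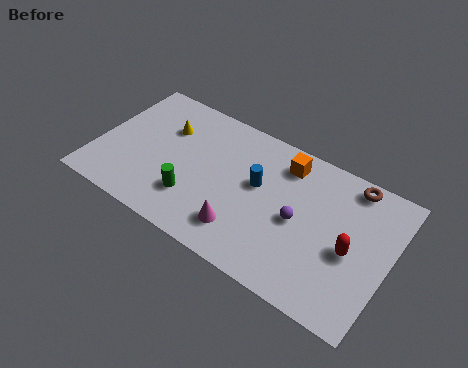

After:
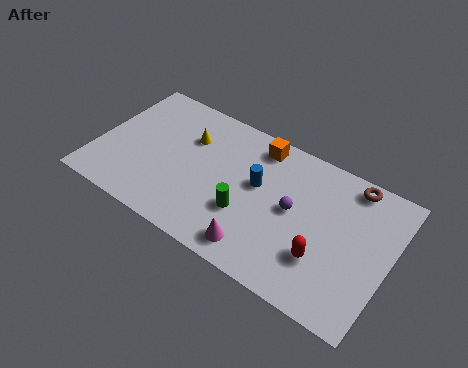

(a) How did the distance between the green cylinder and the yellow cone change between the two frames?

+0.5

They were about 3.5 units apart before and 4.0 after — 0.5 units further apart.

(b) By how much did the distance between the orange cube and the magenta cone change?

+0.7

The distance was about 4.5 in the first image and 5.2 in the second, so they moved 0.7 units further apart.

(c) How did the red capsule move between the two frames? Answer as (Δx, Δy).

(-1.1, -1.0)

The red capsule was at about (11.8, 3.2) and moved to about (10.7, 2.2).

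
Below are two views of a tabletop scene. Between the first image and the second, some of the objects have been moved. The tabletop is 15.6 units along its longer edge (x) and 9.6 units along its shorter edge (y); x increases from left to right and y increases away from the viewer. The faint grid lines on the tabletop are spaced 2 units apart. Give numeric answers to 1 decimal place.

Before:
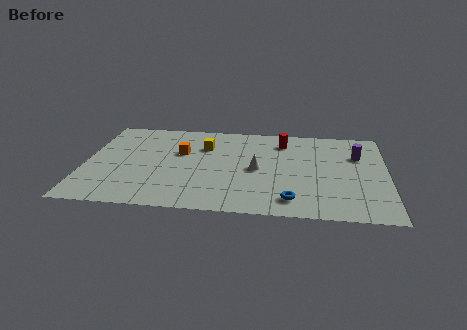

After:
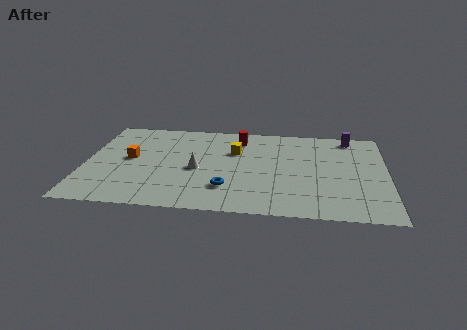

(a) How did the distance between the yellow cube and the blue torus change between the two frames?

-3.0

They were about 6.9 units apart before and 3.9 after — 3.0 units closer together.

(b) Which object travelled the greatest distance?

the blue torus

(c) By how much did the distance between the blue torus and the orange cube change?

-1.6

The distance was about 7.3 in the first image and 5.7 in the second, so they moved 1.6 units closer together.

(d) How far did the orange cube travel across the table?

2.8

From (4.9, 6.0) to (2.3, 5.1), the orange cube covered √(2.6² + 0.9²) ≈ 2.8 units.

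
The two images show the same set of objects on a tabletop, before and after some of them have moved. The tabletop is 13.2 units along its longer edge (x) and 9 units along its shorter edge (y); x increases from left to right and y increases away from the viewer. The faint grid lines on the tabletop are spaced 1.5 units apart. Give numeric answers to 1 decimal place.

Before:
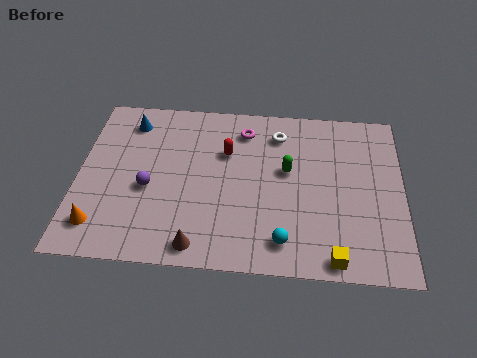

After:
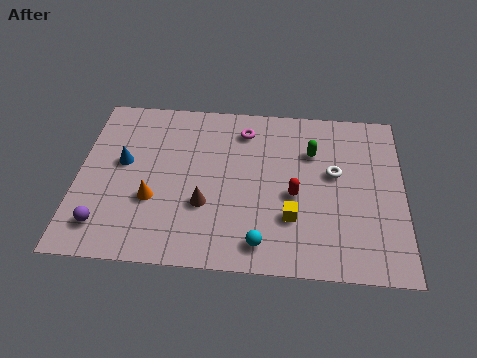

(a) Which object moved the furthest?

the red capsule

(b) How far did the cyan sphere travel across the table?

0.9

From (8.4, 1.5) to (7.5, 1.3), the cyan sphere covered √(0.9² + 0.2²) ≈ 0.9 units.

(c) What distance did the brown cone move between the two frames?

2.1

The brown cone moved from about (5.0, 1.0) to (5.2, 3.1), a distance of √(0.2² + 2.1²) ≈ 2.1.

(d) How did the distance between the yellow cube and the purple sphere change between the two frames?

-0.5

They were about 8.1 units apart before and 7.6 after — 0.5 units closer together.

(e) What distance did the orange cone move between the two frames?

2.6

The orange cone moved from about (1.0, 1.7) to (3.1, 3.2), a distance of √(2.1² + 1.5²) ≈ 2.6.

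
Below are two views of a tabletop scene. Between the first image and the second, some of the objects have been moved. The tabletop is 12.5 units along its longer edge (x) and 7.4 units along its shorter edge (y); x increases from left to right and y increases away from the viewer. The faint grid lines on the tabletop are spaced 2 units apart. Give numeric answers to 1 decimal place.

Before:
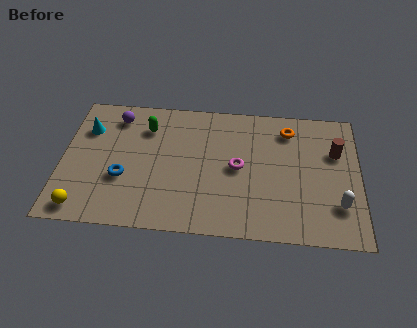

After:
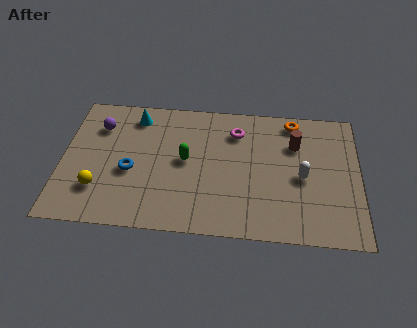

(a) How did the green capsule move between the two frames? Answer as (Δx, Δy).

(1.7, -1.7)

The green capsule was at about (3.5, 5.6) and moved to about (5.2, 3.9).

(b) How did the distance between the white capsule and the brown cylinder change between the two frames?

-1.1

They were about 2.9 units apart before and 1.8 after — 1.1 units closer together.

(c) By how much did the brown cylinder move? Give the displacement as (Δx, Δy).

(-1.7, 0.3)

The brown cylinder was at about (11.5, 4.9) and moved to about (9.8, 5.2).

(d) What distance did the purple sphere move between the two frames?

0.9

The purple sphere moved from about (2.2, 6.1) to (1.5, 5.5), a distance of √(0.7² + 0.6²) ≈ 0.9.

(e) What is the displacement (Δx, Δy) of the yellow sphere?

(0.6, 1.1)

The yellow sphere started near (1.0, 0.9) and ended near (1.6, 2.0).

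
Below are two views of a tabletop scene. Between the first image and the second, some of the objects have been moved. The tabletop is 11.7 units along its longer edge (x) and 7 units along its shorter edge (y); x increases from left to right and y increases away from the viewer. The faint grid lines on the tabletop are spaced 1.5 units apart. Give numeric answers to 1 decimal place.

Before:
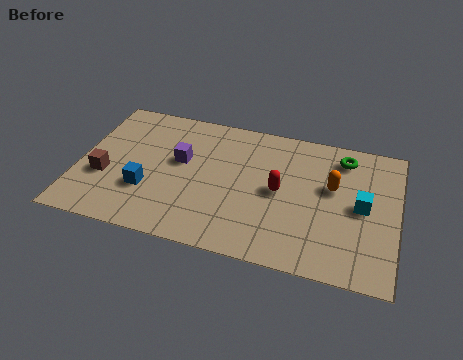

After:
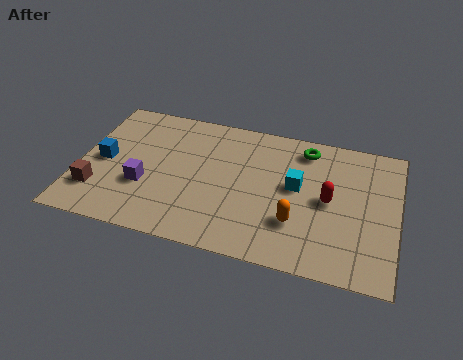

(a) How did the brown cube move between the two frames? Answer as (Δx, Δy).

(-0.2, -0.8)

From the two frames, the brown cube sits at roughly (1.0, 2.6) before and (0.8, 1.8) after.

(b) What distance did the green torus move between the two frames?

1.4

The green torus was near (9.6, 5.8) before and (8.2, 5.9) after, so it travelled √(1.4² + 0.1²) ≈ 1.4 units.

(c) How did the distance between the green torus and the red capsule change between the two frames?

-0.6

The distance was about 3.2 in the first image and 2.6 in the second, so they moved 0.6 units closer together.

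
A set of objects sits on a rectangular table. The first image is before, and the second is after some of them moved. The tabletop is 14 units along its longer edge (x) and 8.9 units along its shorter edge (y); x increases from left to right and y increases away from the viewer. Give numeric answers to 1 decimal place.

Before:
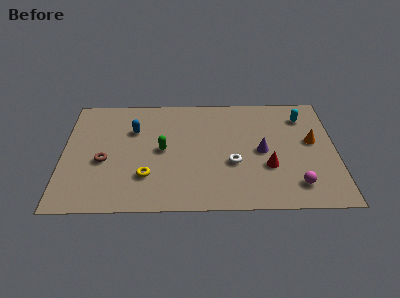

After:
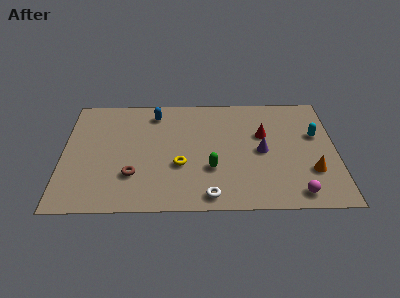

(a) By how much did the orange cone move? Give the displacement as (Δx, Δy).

(-0.1, -2.3)

From the two frames, the orange cone sits at roughly (12.8, 5.0) before and (12.7, 2.7) after.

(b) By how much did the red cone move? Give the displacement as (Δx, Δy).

(-0.2, 2.5)

From the two frames, the red cone sits at roughly (10.5, 3.1) before and (10.3, 5.6) after.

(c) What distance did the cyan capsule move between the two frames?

1.6

The cyan capsule was near (12.4, 7.0) before and (13.0, 5.5) after, so it travelled √(0.6² + 1.5²) ≈ 1.6 units.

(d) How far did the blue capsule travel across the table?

1.7

The blue capsule was near (3.6, 6.1) before and (4.7, 7.4) after, so it travelled √(1.1² + 1.3²) ≈ 1.7 units.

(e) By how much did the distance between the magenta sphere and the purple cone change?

+0.5

Before: roughly 3.1 units apart; after: 3.6. That's 0.5 units further apart.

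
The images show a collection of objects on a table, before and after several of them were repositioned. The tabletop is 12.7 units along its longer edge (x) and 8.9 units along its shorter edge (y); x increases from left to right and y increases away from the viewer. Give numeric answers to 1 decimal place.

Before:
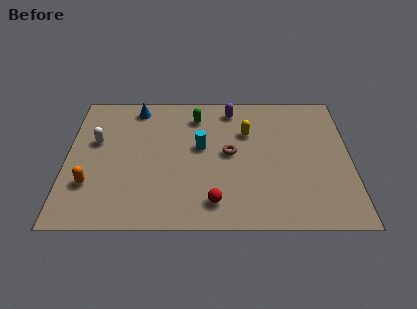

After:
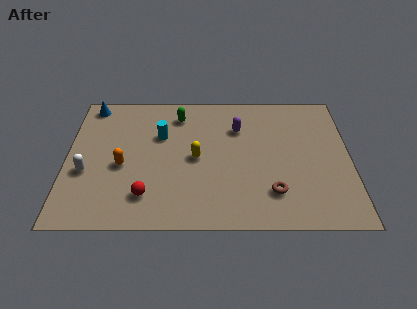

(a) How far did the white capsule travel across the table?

2.0

From (1.3, 5.4) to (0.9, 3.4), the white capsule covered √(0.4² + 2.0²) ≈ 2.0 units.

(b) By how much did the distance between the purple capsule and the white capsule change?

+0.9

They were about 6.5 units apart before and 7.4 after — 0.9 units further apart.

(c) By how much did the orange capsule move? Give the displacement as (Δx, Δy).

(1.4, 1.2)

From the two frames, the orange capsule sits at roughly (1.1, 2.6) before and (2.5, 3.8) after.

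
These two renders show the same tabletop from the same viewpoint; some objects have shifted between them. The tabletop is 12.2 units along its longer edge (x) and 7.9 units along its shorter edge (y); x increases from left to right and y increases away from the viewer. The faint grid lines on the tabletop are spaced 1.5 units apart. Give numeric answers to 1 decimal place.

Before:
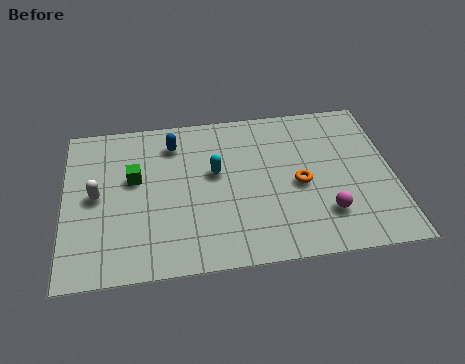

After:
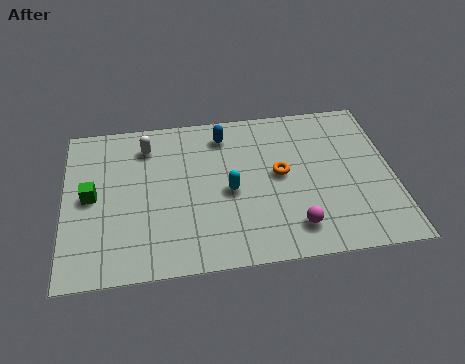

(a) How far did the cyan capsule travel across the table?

1.1

The cyan capsule moved from about (5.6, 4.6) to (6.1, 3.6), a distance of √(0.5² + 1.0²) ≈ 1.1.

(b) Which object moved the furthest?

the white capsule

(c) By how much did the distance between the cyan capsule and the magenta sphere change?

-1.7

The distance was about 4.8 in the first image and 3.1 in the second, so they moved 1.7 units closer together.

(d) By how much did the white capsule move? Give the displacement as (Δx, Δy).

(1.9, 2.3)

The white capsule was at about (1.2, 4.0) and moved to about (3.1, 6.3).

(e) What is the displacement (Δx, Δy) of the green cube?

(-1.6, -0.7)

The green cube started near (2.6, 4.7) and ended near (1.0, 4.0).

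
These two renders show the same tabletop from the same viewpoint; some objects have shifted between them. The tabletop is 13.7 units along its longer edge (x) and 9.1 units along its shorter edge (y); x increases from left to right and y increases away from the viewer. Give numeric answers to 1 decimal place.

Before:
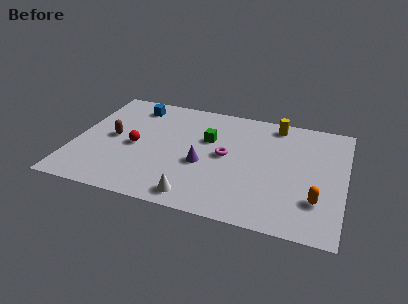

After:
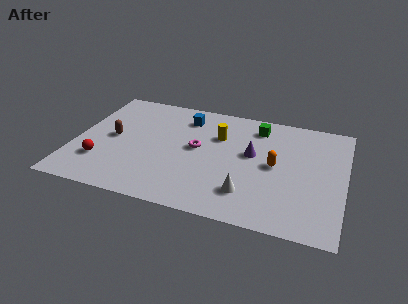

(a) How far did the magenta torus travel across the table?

1.5

From (7.7, 4.7) to (6.2, 4.9), the magenta torus covered √(1.5² + 0.2²) ≈ 1.5 units.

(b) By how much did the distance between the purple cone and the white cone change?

+0.5

They were about 2.6 units apart before and 3.1 after — 0.5 units further apart.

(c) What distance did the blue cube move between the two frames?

2.7

The blue cube moved from about (2.7, 7.6) to (5.4, 7.3), a distance of √(2.7² + 0.3²) ≈ 2.7.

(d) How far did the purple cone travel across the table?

2.8

The purple cone was near (6.6, 3.7) before and (9.0, 5.2) after, so it travelled √(2.4² + 1.5²) ≈ 2.8 units.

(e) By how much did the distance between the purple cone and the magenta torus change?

+1.3

Before: roughly 1.5 units apart; after: 2.8. That's 1.3 units further apart.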